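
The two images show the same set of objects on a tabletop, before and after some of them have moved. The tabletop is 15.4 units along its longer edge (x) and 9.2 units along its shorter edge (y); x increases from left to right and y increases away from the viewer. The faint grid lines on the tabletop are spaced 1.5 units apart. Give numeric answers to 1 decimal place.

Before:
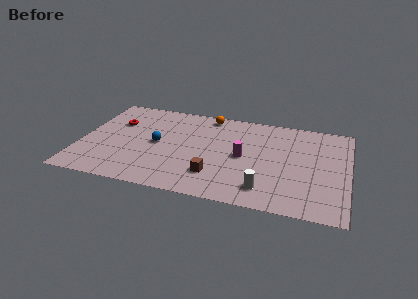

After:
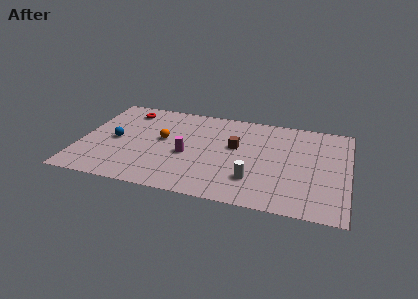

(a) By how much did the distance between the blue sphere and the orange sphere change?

-1.7

The distance was about 4.5 in the first image and 2.8 in the second, so they moved 1.7 units closer together.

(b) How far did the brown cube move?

3.3

The brown cube moved from about (7.9, 2.3) to (8.9, 5.4), a distance of √(1.0² + 3.1²) ≈ 3.3.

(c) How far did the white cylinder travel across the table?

1.0

From (10.8, 1.7) to (10.1, 2.4), the white cylinder covered √(0.7² + 0.7²) ≈ 1.0 units.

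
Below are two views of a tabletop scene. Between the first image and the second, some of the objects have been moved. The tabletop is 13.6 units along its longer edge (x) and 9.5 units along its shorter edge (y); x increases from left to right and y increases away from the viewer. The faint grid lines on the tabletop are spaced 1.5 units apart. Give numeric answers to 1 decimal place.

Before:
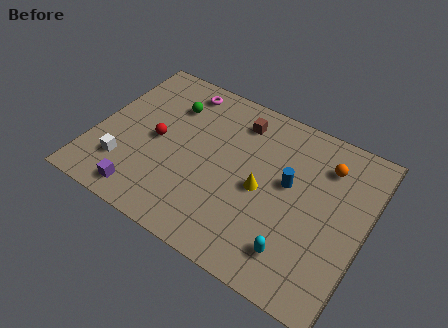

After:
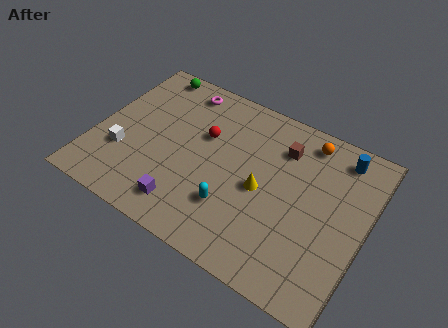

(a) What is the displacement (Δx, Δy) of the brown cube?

(2.3, -0.5)

The brown cube started near (6.8, 7.7) and ended near (9.1, 7.2).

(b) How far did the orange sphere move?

1.4

From (11.3, 7.3) to (10.2, 8.2), the orange sphere covered √(1.1² + 0.9²) ≈ 1.4 units.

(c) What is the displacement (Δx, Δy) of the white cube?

(-0.2, 0.7)

The white cube was at about (1.8, 2.4) and moved to about (1.6, 3.1).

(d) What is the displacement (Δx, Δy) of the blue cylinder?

(2.2, 2.7)

The blue cylinder was at about (9.7, 5.4) and moved to about (11.9, 8.1).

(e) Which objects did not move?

the magenta torus and the yellow cone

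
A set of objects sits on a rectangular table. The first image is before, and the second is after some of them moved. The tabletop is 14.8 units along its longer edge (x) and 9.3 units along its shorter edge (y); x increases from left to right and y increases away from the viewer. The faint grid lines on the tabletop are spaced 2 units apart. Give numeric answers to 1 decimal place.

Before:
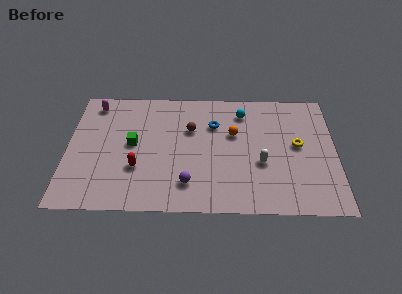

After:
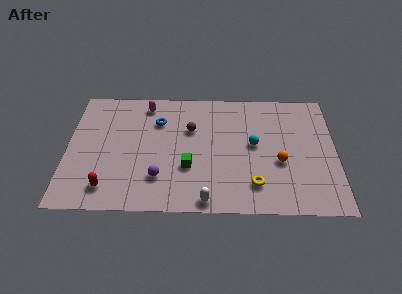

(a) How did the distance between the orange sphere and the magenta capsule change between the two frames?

+0.5

The distance was about 8.1 in the first image and 8.6 in the second, so they moved 0.5 units further apart.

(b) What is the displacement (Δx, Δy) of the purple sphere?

(-1.6, 0.4)

The purple sphere started near (6.7, 2.0) and ended near (5.1, 2.4).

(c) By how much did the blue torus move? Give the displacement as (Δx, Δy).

(-3.1, 0.2)

From the two frames, the blue torus sits at roughly (8.1, 6.5) before and (5.0, 6.7) after.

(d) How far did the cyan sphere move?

2.6

From (9.7, 7.5) to (10.3, 5.0), the cyan sphere covered √(0.6² + 2.5²) ≈ 2.6 units.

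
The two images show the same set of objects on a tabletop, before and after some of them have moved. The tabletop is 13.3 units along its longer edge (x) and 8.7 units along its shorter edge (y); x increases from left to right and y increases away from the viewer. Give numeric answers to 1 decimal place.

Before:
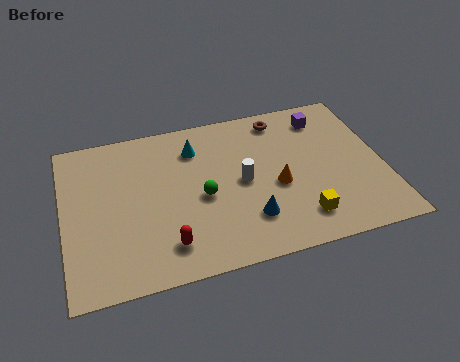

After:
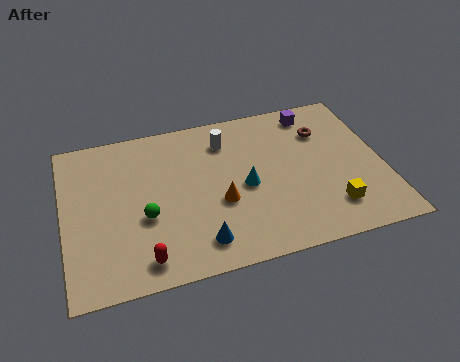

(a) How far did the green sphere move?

2.5

The green sphere was near (5.7, 3.9) before and (3.3, 3.4) after, so it travelled √(2.4² + 0.5²) ≈ 2.5 units.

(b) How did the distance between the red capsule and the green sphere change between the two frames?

-0.5

They were about 2.7 units apart before and 2.2 after — 0.5 units closer together.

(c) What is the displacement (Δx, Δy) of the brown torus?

(1.7, -1.2)

From the two frames, the brown torus sits at roughly (9.3, 7.5) before and (11.0, 6.3) after.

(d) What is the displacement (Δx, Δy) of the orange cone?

(-2.4, -0.3)

The orange cone started near (8.8, 3.7) and ended near (6.4, 3.4).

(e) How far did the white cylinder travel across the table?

2.5

The white cylinder was near (7.4, 4.3) before and (6.9, 6.8) after, so it travelled √(0.5² + 2.5²) ≈ 2.5 units.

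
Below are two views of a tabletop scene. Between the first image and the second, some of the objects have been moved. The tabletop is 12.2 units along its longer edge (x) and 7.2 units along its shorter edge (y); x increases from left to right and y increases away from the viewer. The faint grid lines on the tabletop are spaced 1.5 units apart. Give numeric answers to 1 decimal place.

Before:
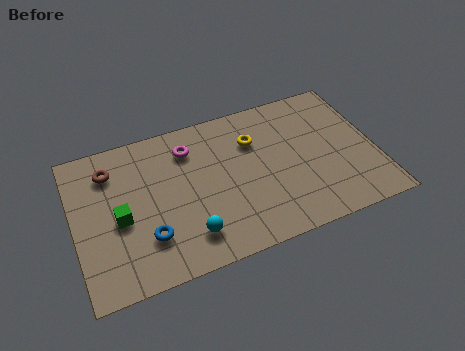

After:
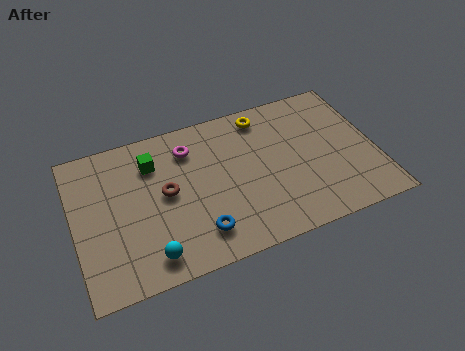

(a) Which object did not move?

the magenta torus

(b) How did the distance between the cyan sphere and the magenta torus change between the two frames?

+0.8

They were about 4.1 units apart before and 4.9 after — 0.8 units further apart.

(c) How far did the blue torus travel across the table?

2.1

The blue torus was near (2.8, 2.0) before and (4.8, 1.5) after, so it travelled √(2.0² + 0.5²) ≈ 2.1 units.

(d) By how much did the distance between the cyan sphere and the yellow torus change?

+2.5

They were about 4.7 units apart before and 7.2 after — 2.5 units further apart.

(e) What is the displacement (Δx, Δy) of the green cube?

(1.5, 2.2)

The green cube started near (1.8, 3.2) and ended near (3.3, 5.4).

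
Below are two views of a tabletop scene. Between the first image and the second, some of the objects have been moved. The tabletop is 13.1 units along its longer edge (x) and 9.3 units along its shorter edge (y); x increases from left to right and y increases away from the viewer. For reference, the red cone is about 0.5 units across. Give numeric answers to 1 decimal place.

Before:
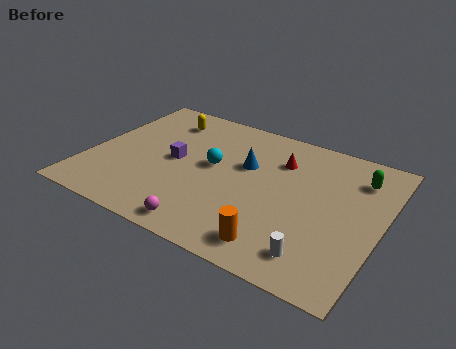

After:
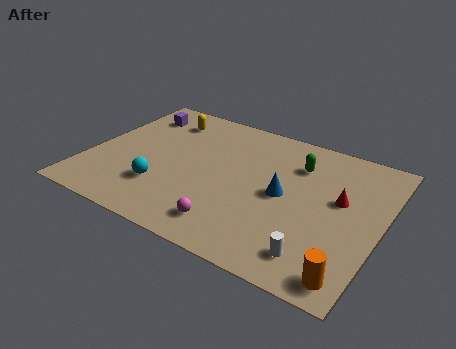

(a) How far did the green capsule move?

2.7

The green capsule moved from about (11.8, 7.2) to (9.1, 6.9), a distance of √(2.7² + 0.3²) ≈ 2.7.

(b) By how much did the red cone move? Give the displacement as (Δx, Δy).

(2.9, -1.4)

The red cone was at about (8.3, 6.8) and moved to about (11.2, 5.4).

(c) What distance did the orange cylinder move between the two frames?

3.2

The orange cylinder moved from about (9.0, 1.4) to (12.2, 1.1), a distance of √(3.2² + 0.3²) ≈ 3.2.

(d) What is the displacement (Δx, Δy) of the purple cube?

(-2.3, 2.7)

From the two frames, the purple cube sits at roughly (3.8, 4.7) before and (1.5, 7.4) after.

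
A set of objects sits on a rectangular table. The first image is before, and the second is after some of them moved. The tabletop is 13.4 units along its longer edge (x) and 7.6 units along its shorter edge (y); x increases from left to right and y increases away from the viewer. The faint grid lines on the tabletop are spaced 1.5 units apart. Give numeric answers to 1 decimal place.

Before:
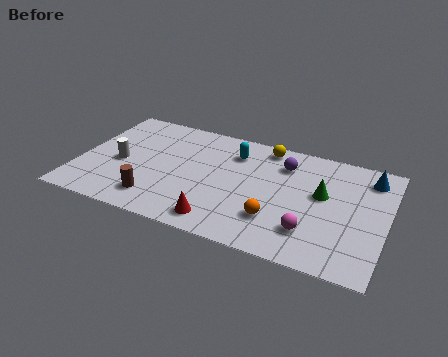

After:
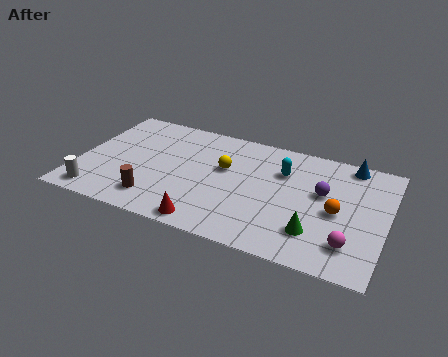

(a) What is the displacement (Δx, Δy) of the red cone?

(-0.5, -0.3)

The red cone started near (6.5, 1.1) and ended near (6.0, 0.8).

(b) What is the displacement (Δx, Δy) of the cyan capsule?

(2.2, -0.5)

The cyan capsule was at about (6.6, 5.8) and moved to about (8.8, 5.3).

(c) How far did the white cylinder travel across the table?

2.5

The white cylinder moved from about (1.8, 3.4) to (1.1, 1.0), a distance of √(0.7² + 2.4²) ≈ 2.5.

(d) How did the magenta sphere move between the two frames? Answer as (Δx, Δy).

(1.7, -0.2)

The magenta sphere started near (10.3, 1.9) and ended near (12.0, 1.7).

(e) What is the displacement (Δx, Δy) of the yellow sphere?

(-1.6, -2.1)

From the two frames, the yellow sphere sits at roughly (7.9, 6.7) before and (6.3, 4.6) after.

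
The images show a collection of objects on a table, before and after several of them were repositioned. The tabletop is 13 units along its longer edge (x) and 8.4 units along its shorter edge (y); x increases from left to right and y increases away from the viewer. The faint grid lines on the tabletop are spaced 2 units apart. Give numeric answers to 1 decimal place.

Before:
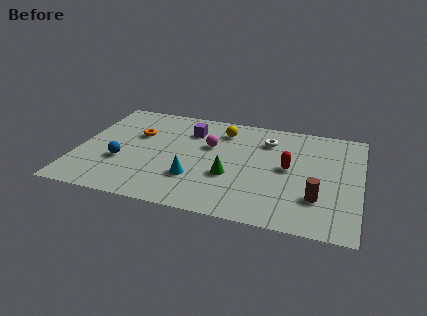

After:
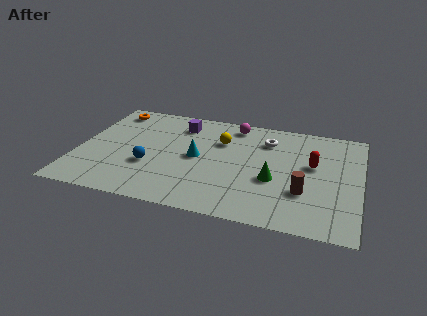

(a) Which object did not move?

the white torus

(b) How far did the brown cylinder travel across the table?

0.7

The brown cylinder moved from about (11.1, 2.4) to (10.5, 2.7), a distance of √(0.6² + 0.3²) ≈ 0.7.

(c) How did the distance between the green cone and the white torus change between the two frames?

-0.5

Before: roughly 3.6 units apart; after: 3.1. That's 0.5 units closer together.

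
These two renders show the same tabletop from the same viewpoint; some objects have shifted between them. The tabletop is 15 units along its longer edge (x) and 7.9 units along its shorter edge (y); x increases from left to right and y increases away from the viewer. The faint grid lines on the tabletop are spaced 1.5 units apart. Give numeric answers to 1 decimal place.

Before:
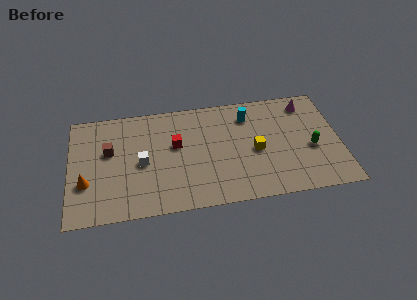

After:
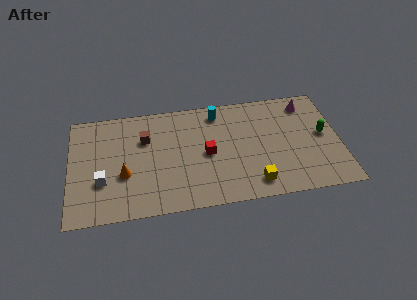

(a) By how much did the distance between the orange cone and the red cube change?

-0.7

They were about 5.4 units apart before and 4.7 after — 0.7 units closer together.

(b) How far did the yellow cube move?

2.3

The yellow cube moved from about (10.3, 3.6) to (10.1, 1.3), a distance of √(0.2² + 2.3²) ≈ 2.3.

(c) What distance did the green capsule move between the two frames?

1.1

From (13.4, 3.3) to (14.1, 4.2), the green capsule covered √(0.7² + 0.9²) ≈ 1.1 units.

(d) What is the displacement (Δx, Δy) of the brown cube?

(2.0, 0.6)

The brown cube started near (2.2, 4.8) and ended near (4.2, 5.4).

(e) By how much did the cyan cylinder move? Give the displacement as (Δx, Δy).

(-1.7, 0.5)

The cyan cylinder started near (10.0, 6.2) and ended near (8.3, 6.7).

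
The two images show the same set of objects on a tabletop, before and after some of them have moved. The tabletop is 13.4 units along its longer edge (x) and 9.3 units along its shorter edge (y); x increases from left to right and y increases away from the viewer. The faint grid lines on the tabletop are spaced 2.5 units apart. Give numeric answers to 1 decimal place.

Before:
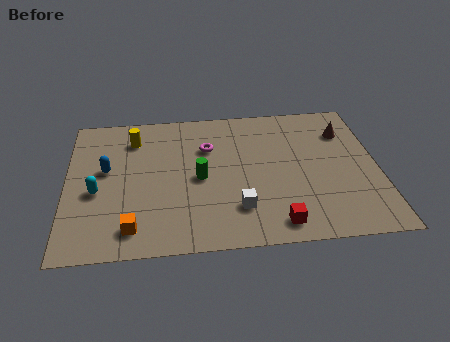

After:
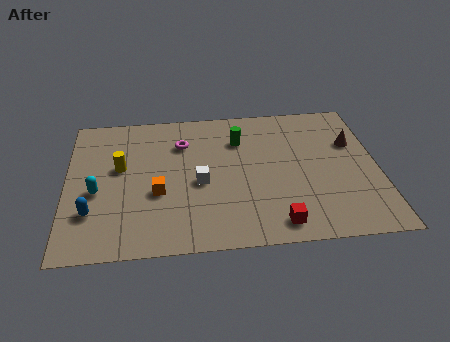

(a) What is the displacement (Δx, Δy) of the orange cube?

(1.1, 2.1)

The orange cube was at about (2.8, 1.5) and moved to about (3.9, 3.6).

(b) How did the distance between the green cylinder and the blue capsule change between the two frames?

+3.6

Before: roughly 4.1 units apart; after: 7.7. That's 3.6 units further apart.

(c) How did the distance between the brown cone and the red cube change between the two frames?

-0.5

The distance was about 6.5 in the first image and 6.0 in the second, so they moved 0.5 units closer together.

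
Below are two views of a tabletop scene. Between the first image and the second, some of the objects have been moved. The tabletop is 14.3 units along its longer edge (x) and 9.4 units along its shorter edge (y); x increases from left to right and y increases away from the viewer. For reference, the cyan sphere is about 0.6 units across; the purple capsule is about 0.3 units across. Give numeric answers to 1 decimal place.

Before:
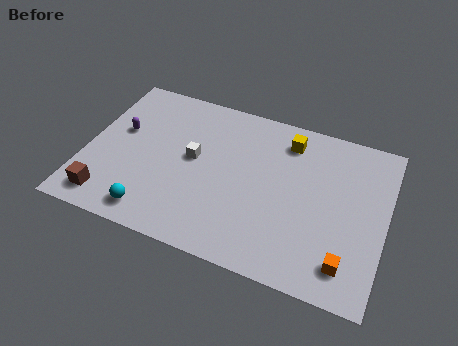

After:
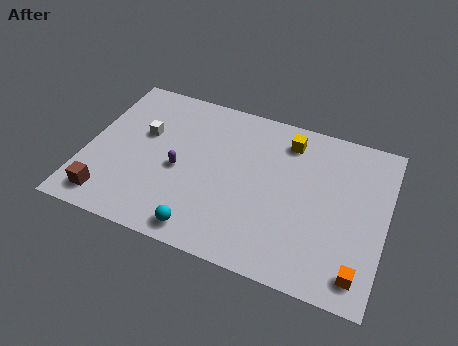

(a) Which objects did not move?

the yellow cube and the brown cube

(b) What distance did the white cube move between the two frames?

2.6

The white cube was near (5.1, 5.1) before and (2.6, 5.8) after, so it travelled √(2.5² + 0.7²) ≈ 2.6 units.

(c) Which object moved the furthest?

the purple capsule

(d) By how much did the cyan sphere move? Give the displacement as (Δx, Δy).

(2.4, -0.2)

From the two frames, the cyan sphere sits at roughly (3.6, 1.3) before and (6.0, 1.1) after.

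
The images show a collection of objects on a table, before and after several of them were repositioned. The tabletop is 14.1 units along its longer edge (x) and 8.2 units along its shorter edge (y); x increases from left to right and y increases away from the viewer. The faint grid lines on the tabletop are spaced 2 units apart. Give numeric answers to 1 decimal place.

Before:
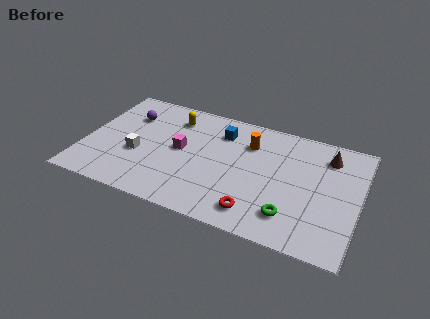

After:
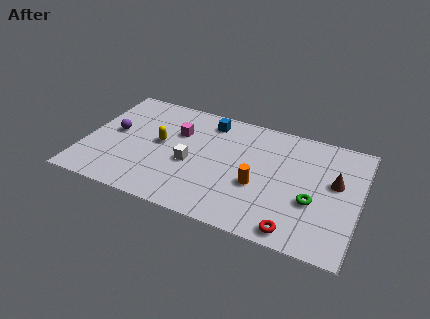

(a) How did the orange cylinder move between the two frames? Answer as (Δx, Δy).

(0.7, -2.8)

From the two frames, the orange cylinder sits at roughly (8.3, 6.0) before and (9.0, 3.2) after.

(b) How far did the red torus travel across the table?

2.1

The red torus was near (9.1, 1.4) before and (11.1, 0.9) after, so it travelled √(2.0² + 0.5²) ≈ 2.1 units.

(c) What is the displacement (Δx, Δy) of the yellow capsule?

(-0.5, -2.1)

The yellow capsule started near (4.3, 6.5) and ended near (3.8, 4.4).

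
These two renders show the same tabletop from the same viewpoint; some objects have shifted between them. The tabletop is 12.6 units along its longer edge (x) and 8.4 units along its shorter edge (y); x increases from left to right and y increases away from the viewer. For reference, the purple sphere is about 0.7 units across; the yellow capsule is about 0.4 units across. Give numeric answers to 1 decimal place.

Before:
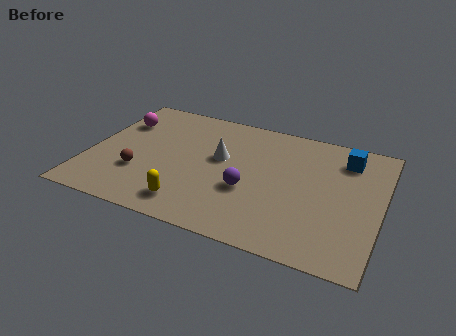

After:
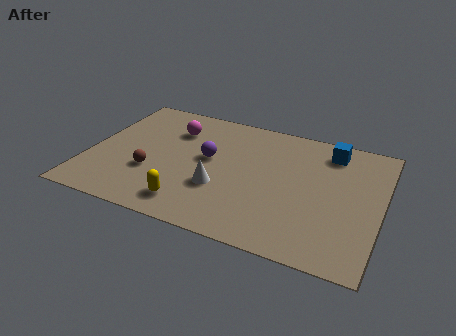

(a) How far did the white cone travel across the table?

2.0

The white cone moved from about (5.6, 4.9) to (5.8, 2.9), a distance of √(0.2² + 2.0²) ≈ 2.0.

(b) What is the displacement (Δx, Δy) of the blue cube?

(-0.7, 0.3)

From the two frames, the blue cube sits at roughly (10.9, 6.7) before and (10.2, 7.0) after.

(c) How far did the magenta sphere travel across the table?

2.4

The magenta sphere moved from about (1.0, 6.0) to (3.4, 6.2), a distance of √(2.4² + 0.2²) ≈ 2.4.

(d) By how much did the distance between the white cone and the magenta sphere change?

-0.6

The distance was about 4.7 in the first image and 4.1 in the second, so they moved 0.6 units closer together.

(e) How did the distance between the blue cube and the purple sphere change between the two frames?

+0.4

Before: roughly 5.2 units apart; after: 5.6. That's 0.4 units further apart.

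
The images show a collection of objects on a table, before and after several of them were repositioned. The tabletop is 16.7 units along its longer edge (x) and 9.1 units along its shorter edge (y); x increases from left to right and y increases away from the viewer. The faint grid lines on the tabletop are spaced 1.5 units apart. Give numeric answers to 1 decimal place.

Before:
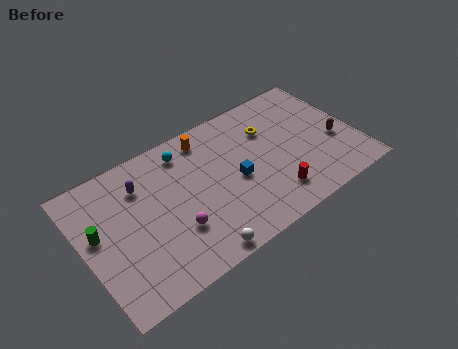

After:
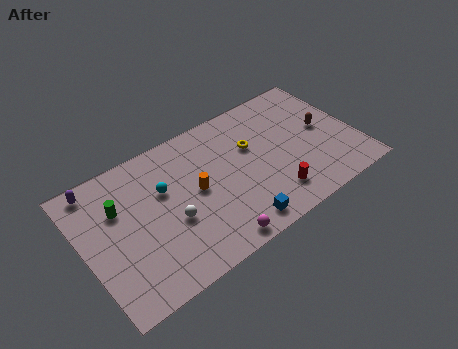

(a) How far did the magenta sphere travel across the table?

2.8

The magenta sphere moved from about (5.2, 2.9) to (7.2, 0.9), a distance of √(2.0² + 2.0²) ≈ 2.8.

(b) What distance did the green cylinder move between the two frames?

1.7

The green cylinder was near (0.9, 5.2) before and (2.3, 6.1) after, so it travelled √(1.4² + 0.9²) ≈ 1.7 units.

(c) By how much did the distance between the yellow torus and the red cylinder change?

-0.6

The distance was about 4.5 in the first image and 3.9 in the second, so they moved 0.6 units closer together.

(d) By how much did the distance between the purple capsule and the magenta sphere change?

+5.2

Before: roughly 4.1 units apart; after: 9.3. That's 5.2 units further apart.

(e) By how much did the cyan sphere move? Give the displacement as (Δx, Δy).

(-1.6, -1.8)

The cyan sphere was at about (6.6, 7.6) and moved to about (5.0, 5.8).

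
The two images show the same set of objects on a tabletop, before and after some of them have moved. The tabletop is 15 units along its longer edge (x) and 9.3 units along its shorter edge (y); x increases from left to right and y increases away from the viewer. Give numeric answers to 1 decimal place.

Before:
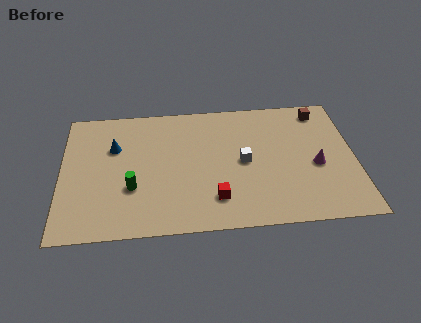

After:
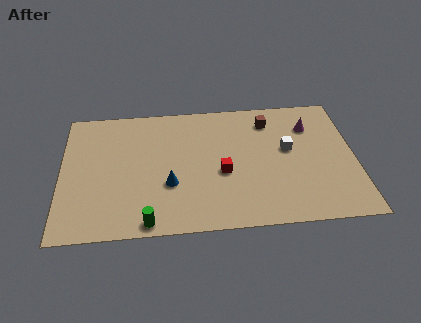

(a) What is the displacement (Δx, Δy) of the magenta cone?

(-0.2, 2.9)

The magenta cone was at about (13.0, 4.0) and moved to about (12.8, 6.9).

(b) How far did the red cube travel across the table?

1.8

From (7.8, 2.1) to (8.2, 3.9), the red cube covered √(0.4² + 1.8²) ≈ 1.8 units.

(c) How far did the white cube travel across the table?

2.4

The white cube was near (9.3, 4.6) before and (11.6, 5.3) after, so it travelled √(2.3² + 0.7²) ≈ 2.4 units.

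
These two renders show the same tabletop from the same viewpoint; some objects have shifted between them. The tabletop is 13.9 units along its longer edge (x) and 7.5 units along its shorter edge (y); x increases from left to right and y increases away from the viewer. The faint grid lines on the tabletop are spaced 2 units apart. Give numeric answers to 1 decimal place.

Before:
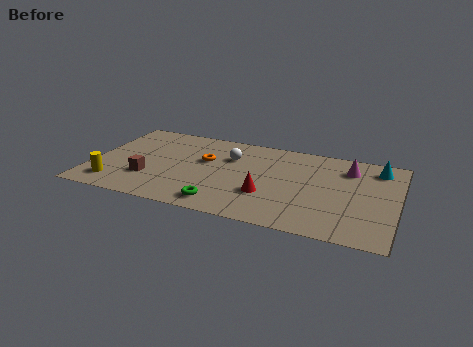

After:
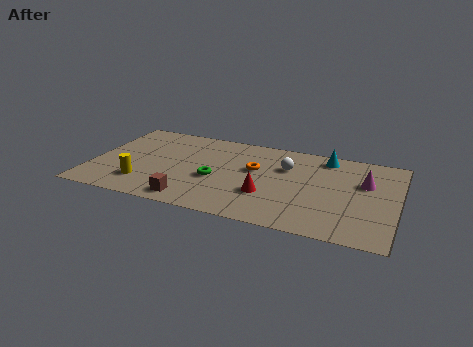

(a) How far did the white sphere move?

2.6

The white sphere moved from about (6.2, 5.2) to (8.8, 5.1), a distance of √(2.6² + 0.1²) ≈ 2.6.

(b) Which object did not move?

the red cone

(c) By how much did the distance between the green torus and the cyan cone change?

-2.5

The distance was about 8.4 in the first image and 5.9 in the second, so they moved 2.5 units closer together.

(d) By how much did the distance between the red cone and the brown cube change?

-1.8

Before: roughly 5.4 units apart; after: 3.6. That's 1.8 units closer together.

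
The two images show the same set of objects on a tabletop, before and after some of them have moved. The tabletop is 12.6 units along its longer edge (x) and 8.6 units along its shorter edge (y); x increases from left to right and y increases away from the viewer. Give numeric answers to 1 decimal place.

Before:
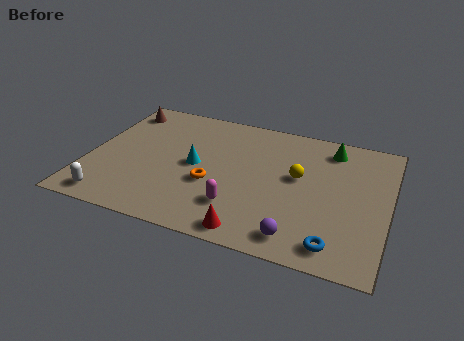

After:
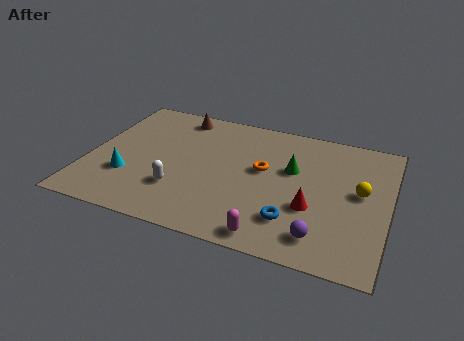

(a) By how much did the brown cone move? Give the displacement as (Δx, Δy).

(2.5, 0.3)

From the two frames, the brown cone sits at roughly (0.9, 7.2) before and (3.4, 7.5) after.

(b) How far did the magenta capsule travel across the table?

2.0

The magenta capsule was near (6.5, 2.2) before and (8.0, 0.9) after, so it travelled √(1.5² + 1.3²) ≈ 2.0 units.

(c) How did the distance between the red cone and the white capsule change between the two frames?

-0.4

The distance was about 5.9 in the first image and 5.5 in the second, so they moved 0.4 units closer together.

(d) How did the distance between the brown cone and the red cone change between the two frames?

-1.4

They were about 8.9 units apart before and 7.5 after — 1.4 units closer together.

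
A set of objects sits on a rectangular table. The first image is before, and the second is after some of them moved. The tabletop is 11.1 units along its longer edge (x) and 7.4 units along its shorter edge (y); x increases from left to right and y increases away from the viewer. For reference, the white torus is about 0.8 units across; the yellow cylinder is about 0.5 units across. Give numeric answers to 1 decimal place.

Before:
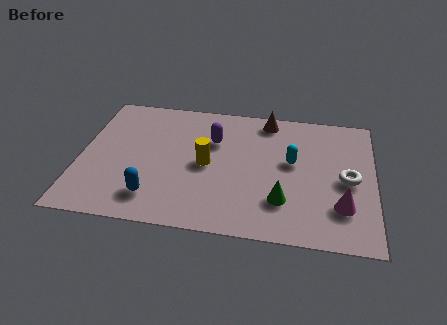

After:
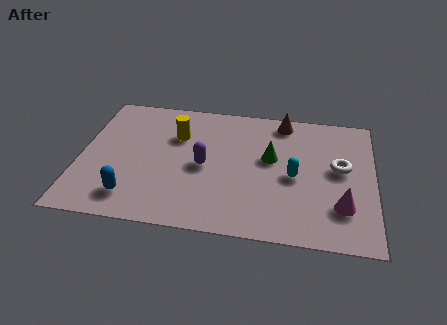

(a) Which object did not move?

the magenta cone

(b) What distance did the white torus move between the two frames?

0.7

The white torus was near (10.1, 3.5) before and (9.8, 4.1) after, so it travelled √(0.3² + 0.6²) ≈ 0.7 units.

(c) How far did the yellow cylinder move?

1.9

The yellow cylinder was near (4.8, 3.6) before and (3.6, 5.1) after, so it travelled √(1.2² + 1.5²) ≈ 1.9 units.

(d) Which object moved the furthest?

the green cone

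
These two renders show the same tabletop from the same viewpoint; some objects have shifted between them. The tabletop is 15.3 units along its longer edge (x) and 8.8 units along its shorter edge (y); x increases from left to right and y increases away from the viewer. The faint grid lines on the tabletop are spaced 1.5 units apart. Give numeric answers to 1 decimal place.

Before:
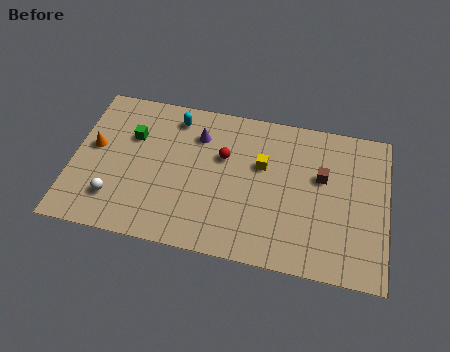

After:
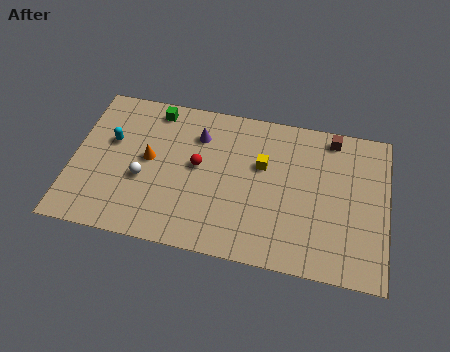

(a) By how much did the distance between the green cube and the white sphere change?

+0.4

Before: roughly 3.8 units apart; after: 4.2. That's 0.4 units further apart.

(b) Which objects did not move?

the yellow cube and the purple cone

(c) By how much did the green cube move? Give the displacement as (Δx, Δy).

(1.0, 1.8)

The green cube started near (2.8, 5.9) and ended near (3.8, 7.7).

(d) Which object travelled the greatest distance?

the cyan capsule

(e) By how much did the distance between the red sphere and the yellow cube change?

+1.3

The distance was about 1.9 in the first image and 3.2 in the second, so they moved 1.3 units further apart.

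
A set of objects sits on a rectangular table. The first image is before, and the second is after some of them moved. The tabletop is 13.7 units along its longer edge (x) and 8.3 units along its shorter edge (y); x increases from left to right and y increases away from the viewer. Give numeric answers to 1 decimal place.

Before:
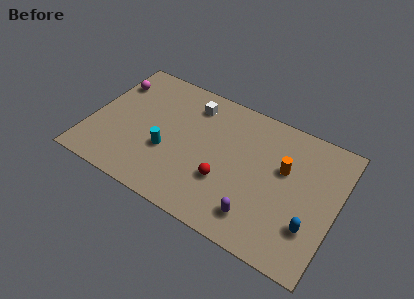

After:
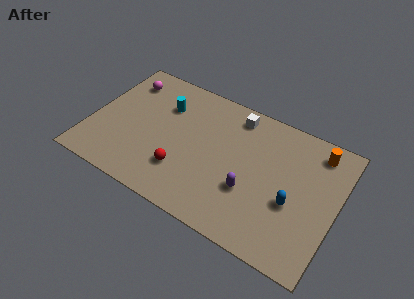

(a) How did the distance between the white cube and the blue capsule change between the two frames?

-3.1

The distance was about 8.4 in the first image and 5.3 in the second, so they moved 3.1 units closer together.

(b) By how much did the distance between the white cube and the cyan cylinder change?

+0.4

Before: roughly 3.7 units apart; after: 4.1. That's 0.4 units further apart.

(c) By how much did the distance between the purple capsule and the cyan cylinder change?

+0.6

The distance was about 5.5 in the first image and 6.1 in the second, so they moved 0.6 units further apart.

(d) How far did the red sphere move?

2.4

The red sphere moved from about (7.7, 2.8) to (5.4, 2.3), a distance of √(2.3² + 0.5²) ≈ 2.4.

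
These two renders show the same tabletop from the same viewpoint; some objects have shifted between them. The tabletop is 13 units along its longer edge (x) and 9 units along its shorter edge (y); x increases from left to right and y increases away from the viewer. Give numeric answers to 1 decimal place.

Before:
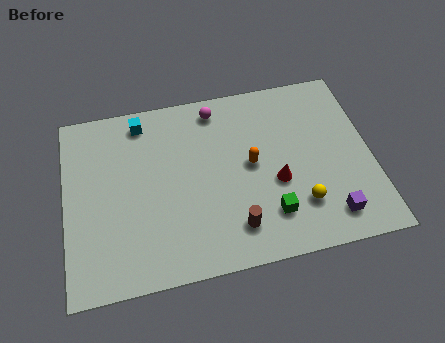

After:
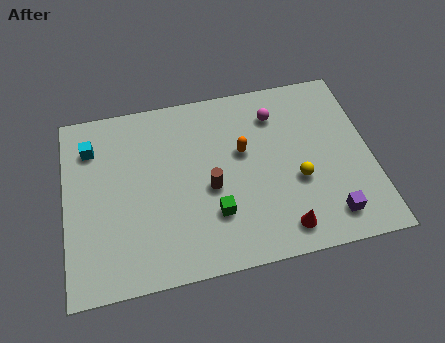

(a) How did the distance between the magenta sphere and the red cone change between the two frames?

+0.9

They were about 4.8 units apart before and 5.7 after — 0.9 units further apart.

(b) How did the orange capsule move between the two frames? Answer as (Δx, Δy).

(-0.3, 0.7)

From the two frames, the orange capsule sits at roughly (7.9, 4.7) before and (7.6, 5.4) after.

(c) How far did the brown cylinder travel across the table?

2.3

The brown cylinder moved from about (7.0, 1.8) to (6.1, 3.9), a distance of √(0.9² + 2.1²) ≈ 2.3.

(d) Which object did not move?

the purple cube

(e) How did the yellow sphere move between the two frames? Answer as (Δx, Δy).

(0.0, 1.2)

The yellow sphere started near (9.8, 2.3) and ended near (9.8, 3.5).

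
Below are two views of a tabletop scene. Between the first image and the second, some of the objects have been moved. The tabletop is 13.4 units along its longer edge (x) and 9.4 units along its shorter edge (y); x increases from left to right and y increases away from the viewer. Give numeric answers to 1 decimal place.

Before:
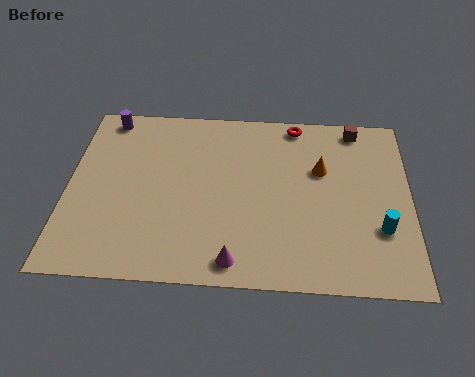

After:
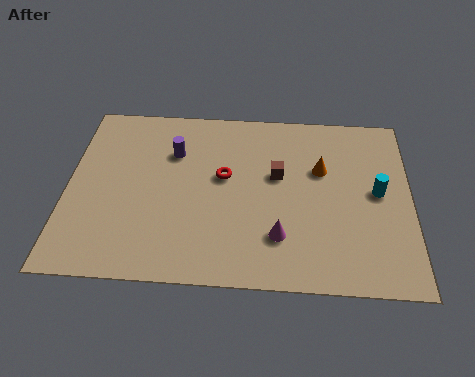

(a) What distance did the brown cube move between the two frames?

4.2

From (11.3, 8.4) to (8.2, 5.6), the brown cube covered √(3.1² + 2.8²) ≈ 4.2 units.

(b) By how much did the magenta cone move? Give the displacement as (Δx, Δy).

(1.7, 1.3)

From the two frames, the magenta cone sits at roughly (6.6, 1.1) before and (8.3, 2.4) after.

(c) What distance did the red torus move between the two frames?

4.2

The red torus moved from about (8.9, 8.5) to (6.1, 5.4), a distance of √(2.8² + 3.1²) ≈ 4.2.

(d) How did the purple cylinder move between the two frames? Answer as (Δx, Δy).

(2.7, -1.8)

From the two frames, the purple cylinder sits at roughly (1.4, 8.4) before and (4.1, 6.6) after.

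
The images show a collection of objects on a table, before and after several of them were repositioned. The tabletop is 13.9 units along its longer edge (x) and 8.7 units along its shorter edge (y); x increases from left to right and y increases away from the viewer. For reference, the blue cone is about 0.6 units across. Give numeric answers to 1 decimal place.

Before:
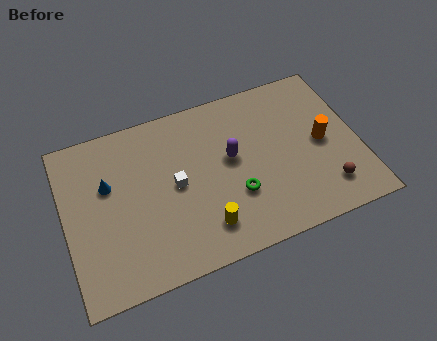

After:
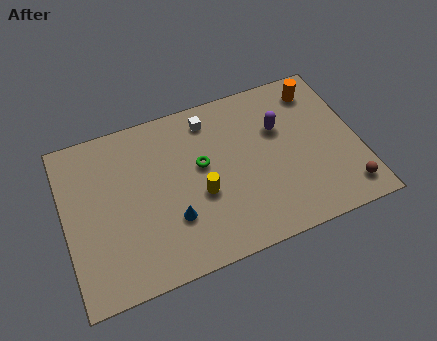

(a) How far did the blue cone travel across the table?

4.0

The blue cone was near (2.1, 5.5) before and (4.9, 2.7) after, so it travelled √(2.8² + 2.8²) ≈ 4.0 units.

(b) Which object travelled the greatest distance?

the blue cone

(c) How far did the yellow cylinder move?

1.7

The yellow cylinder moved from about (6.3, 1.8) to (6.3, 3.5), a distance of √(0.0² + 1.7²) ≈ 1.7.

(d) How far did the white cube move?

3.5

The white cube moved from about (5.2, 4.4) to (7.1, 7.3), a distance of √(1.9² + 2.9²) ≈ 3.5.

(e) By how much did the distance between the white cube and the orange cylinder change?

-1.8

They were about 7.0 units apart before and 5.2 after — 1.8 units closer together.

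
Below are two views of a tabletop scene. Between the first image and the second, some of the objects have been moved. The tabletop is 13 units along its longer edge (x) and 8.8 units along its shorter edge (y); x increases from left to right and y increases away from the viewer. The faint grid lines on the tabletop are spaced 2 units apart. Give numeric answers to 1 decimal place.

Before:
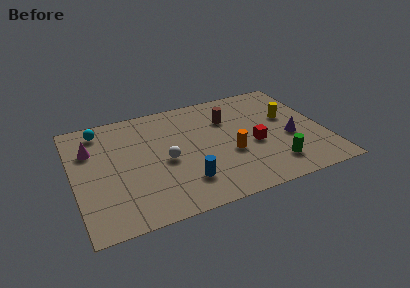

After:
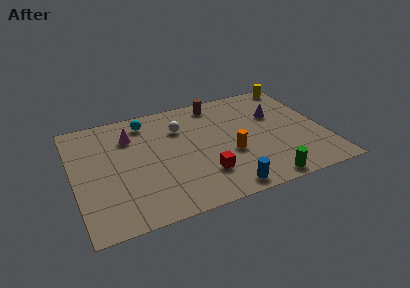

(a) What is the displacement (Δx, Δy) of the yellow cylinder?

(0.9, 2.7)

The yellow cylinder started near (11.3, 5.3) and ended near (12.2, 8.0).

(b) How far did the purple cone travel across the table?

2.2

From (11.2, 3.6) to (10.7, 5.7), the purple cone covered √(0.5² + 2.1²) ≈ 2.2 units.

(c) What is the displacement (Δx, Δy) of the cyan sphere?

(2.4, -0.1)

The cyan sphere was at about (1.6, 7.5) and moved to about (4.0, 7.4).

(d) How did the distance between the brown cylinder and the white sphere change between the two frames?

-1.6

Before: roughly 4.1 units apart; after: 2.5. That's 1.6 units closer together.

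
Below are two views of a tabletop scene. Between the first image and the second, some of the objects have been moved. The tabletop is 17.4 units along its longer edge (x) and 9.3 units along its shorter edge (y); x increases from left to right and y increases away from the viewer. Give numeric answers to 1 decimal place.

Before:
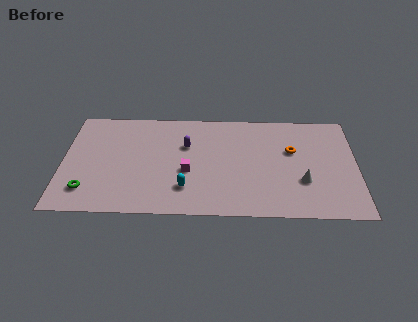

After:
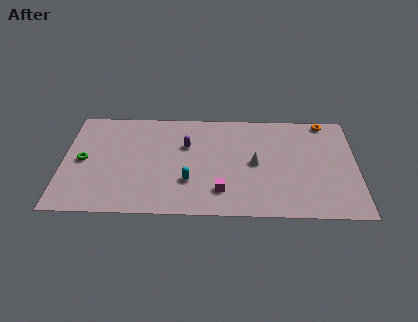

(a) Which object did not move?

the purple capsule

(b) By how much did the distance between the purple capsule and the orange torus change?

+2.3

The distance was about 6.3 in the first image and 8.6 in the second, so they moved 2.3 units further apart.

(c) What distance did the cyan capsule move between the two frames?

0.6

The cyan capsule was near (7.3, 2.3) before and (7.5, 2.9) after, so it travelled √(0.2² + 0.6²) ≈ 0.6 units.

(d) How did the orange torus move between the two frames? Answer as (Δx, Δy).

(2.0, 2.7)

From the two frames, the orange torus sits at roughly (13.6, 5.8) before and (15.6, 8.5) after.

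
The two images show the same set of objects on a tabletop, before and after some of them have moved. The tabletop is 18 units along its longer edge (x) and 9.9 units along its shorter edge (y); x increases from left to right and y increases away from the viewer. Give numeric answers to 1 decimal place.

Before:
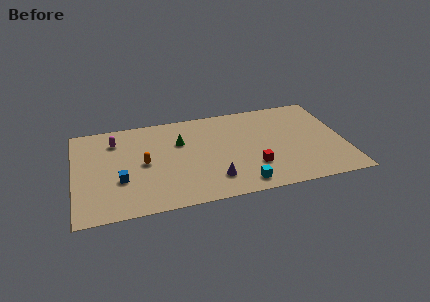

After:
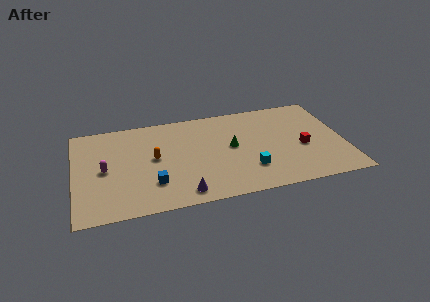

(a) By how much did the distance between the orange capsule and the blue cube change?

+0.5

The distance was about 2.1 in the first image and 2.6 in the second, so they moved 0.5 units further apart.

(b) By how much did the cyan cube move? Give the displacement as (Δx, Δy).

(0.6, 1.4)

The cyan cube was at about (10.9, 1.3) and moved to about (11.5, 2.7).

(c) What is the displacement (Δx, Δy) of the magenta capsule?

(-0.8, -2.9)

The magenta capsule started near (2.8, 7.7) and ended near (2.0, 4.8).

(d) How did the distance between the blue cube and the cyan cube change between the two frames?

-1.8

The distance was about 8.2 in the first image and 6.4 in the second, so they moved 1.8 units closer together.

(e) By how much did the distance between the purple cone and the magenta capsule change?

-2.3

Before: roughly 8.4 units apart; after: 6.1. That's 2.3 units closer together.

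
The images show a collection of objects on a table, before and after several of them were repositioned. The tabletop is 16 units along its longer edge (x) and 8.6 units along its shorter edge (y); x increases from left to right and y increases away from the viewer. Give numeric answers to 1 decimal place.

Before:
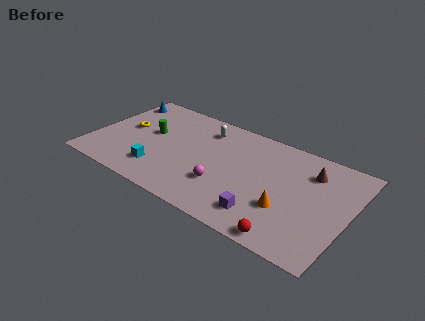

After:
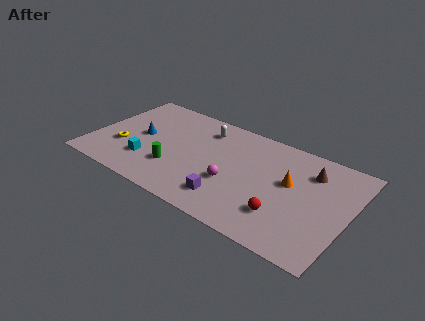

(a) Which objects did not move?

the brown cone and the white capsule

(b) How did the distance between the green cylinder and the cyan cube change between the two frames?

-1.4

Before: roughly 3.1 units apart; after: 1.7. That's 1.4 units closer together.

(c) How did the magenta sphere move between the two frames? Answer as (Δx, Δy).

(0.5, 0.5)

The magenta sphere started near (8.5, 2.7) and ended near (9.0, 3.2).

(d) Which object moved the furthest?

the blue cone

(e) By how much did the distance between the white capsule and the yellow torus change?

+0.9

They were about 5.2 units apart before and 6.1 after — 0.9 units further apart.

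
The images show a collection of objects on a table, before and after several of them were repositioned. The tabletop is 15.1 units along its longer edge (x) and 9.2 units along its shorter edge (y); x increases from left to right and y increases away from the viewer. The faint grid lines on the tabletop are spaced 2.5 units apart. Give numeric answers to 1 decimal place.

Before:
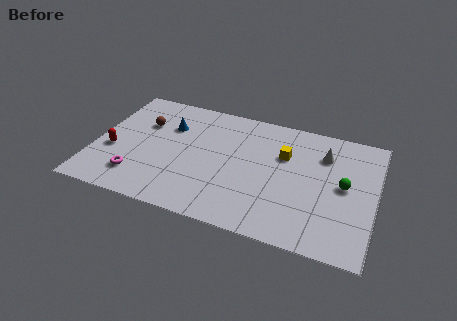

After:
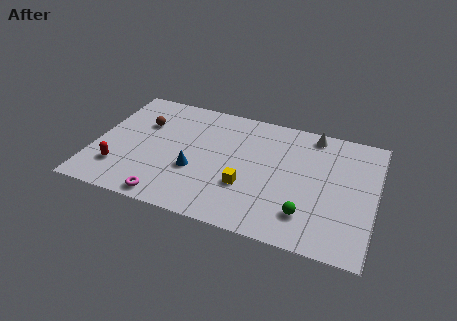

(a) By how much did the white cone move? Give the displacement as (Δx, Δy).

(-0.7, 1.4)

The white cone started near (12.2, 6.8) and ended near (11.5, 8.2).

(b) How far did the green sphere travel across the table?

3.2

From (13.4, 4.8) to (11.6, 2.1), the green sphere covered √(1.8² + 2.7²) ≈ 3.2 units.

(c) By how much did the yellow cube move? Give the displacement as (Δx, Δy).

(-1.8, -3.0)

From the two frames, the yellow cube sits at roughly (10.1, 6.1) before and (8.3, 3.1) after.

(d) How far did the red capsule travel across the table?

1.4

The red capsule moved from about (1.0, 3.6) to (1.5, 2.3), a distance of √(0.5² + 1.3²) ≈ 1.4.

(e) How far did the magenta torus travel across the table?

2.1

The magenta torus was near (2.5, 2.0) before and (4.3, 0.9) after, so it travelled √(1.8² + 1.1²) ≈ 2.1 units.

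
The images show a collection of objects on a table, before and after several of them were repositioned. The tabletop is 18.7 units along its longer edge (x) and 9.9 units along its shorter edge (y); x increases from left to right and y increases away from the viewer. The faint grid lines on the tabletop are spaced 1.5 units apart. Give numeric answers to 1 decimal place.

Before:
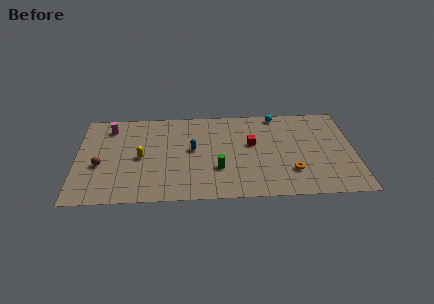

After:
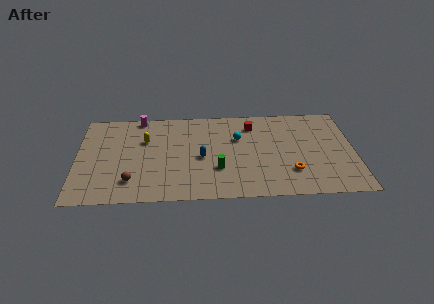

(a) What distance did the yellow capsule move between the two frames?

1.9

The yellow capsule was near (4.3, 4.7) before and (4.6, 6.6) after, so it travelled √(0.3² + 1.9²) ≈ 1.9 units.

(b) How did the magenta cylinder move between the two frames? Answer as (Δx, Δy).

(2.0, 1.0)

From the two frames, the magenta cylinder sits at roughly (2.2, 8.1) before and (4.2, 9.1) after.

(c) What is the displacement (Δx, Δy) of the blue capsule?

(0.6, -0.9)

The blue capsule was at about (7.8, 5.4) and moved to about (8.4, 4.5).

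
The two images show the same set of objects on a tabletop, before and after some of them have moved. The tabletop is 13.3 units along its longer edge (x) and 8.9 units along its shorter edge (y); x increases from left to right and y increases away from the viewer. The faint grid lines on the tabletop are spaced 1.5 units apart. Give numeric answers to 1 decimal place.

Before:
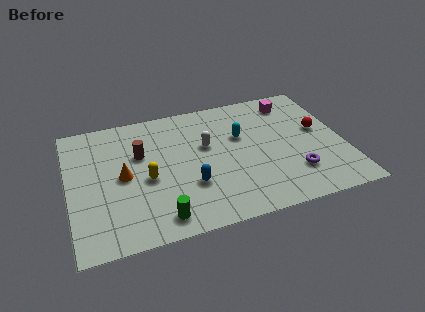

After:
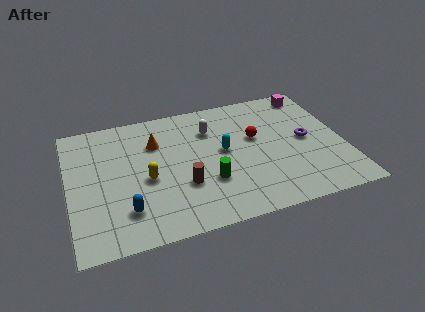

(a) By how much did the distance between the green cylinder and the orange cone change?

+0.6

They were about 3.5 units apart before and 4.1 after — 0.6 units further apart.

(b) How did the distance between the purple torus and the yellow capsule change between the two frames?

+0.6

Before: roughly 7.2 units apart; after: 7.8. That's 0.6 units further apart.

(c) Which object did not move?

the yellow capsule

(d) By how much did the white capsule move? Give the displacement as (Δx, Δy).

(0.3, 1.1)

From the two frames, the white capsule sits at roughly (6.7, 5.4) before and (7.0, 6.5) after.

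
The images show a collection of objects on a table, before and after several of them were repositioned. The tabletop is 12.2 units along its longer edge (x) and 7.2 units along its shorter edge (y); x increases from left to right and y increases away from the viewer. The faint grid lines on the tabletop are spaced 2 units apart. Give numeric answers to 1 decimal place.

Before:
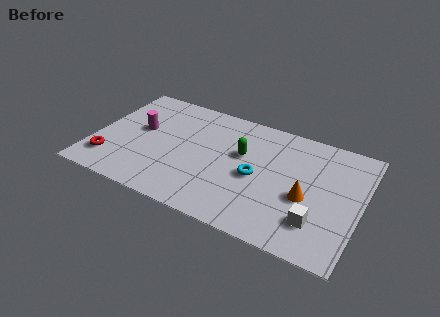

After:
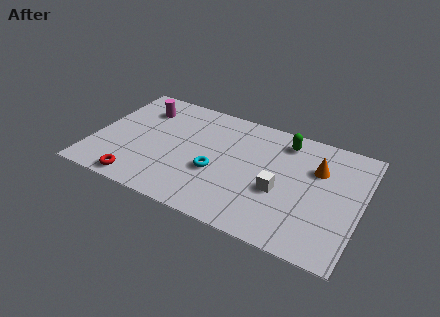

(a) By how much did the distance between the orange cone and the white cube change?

+1.2

They were about 1.3 units apart before and 2.5 after — 1.2 units further apart.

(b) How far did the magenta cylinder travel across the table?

1.4

The magenta cylinder moved from about (2.0, 4.1) to (1.9, 5.5), a distance of √(0.1² + 1.4²) ≈ 1.4.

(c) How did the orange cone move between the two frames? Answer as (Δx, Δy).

(0.3, 1.9)

From the two frames, the orange cone sits at roughly (9.8, 3.0) before and (10.1, 4.9) after.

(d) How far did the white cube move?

2.1

From (10.4, 1.8) to (8.6, 2.9), the white cube covered √(1.8² + 1.1²) ≈ 2.1 units.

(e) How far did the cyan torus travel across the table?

1.9

From (7.5, 3.3) to (5.7, 2.8), the cyan torus covered √(1.8² + 0.5²) ≈ 1.9 units.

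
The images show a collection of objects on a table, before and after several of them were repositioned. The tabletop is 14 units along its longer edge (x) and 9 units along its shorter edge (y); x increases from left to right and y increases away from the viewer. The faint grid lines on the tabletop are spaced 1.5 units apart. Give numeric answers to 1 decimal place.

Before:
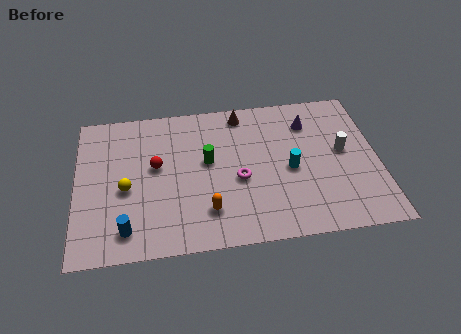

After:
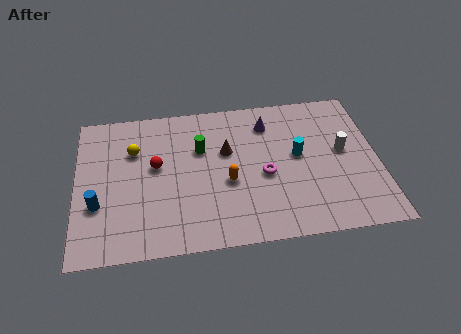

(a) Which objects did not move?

the red sphere and the white cylinder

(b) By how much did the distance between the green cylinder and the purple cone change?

-1.7

The distance was about 5.1 in the first image and 3.4 in the second, so they moved 1.7 units closer together.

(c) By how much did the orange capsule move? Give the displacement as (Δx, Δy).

(1.0, 1.6)

The orange capsule was at about (6.0, 2.1) and moved to about (7.0, 3.7).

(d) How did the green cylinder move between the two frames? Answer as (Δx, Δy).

(-0.3, 0.8)

The green cylinder was at about (6.1, 5.1) and moved to about (5.8, 5.9).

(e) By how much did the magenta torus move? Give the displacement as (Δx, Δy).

(1.2, 0.1)

The magenta torus started near (7.5, 3.8) and ended near (8.7, 3.9).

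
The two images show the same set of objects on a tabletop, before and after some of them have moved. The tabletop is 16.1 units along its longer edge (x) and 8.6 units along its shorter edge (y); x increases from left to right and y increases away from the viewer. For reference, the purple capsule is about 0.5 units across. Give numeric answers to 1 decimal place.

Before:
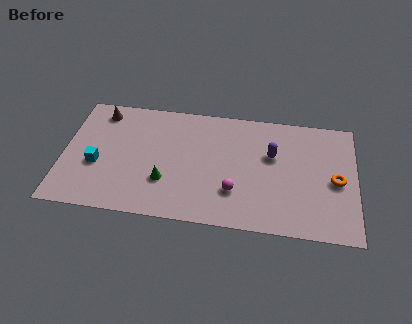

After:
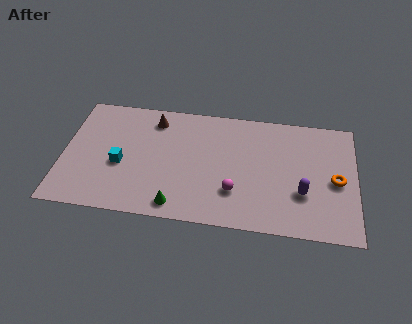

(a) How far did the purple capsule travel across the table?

3.0

From (11.5, 5.4) to (13.2, 2.9), the purple capsule covered √(1.7² + 2.5²) ≈ 3.0 units.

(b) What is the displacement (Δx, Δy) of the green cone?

(0.7, -1.6)

The green cone was at about (5.7, 2.7) and moved to about (6.4, 1.1).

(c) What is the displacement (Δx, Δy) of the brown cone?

(3.0, -0.2)

From the two frames, the brown cone sits at roughly (1.9, 7.3) before and (4.9, 7.1) after.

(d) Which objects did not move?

the magenta sphere and the orange torus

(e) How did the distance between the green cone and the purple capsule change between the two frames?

+0.6

Before: roughly 6.4 units apart; after: 7.0. That's 0.6 units further apart.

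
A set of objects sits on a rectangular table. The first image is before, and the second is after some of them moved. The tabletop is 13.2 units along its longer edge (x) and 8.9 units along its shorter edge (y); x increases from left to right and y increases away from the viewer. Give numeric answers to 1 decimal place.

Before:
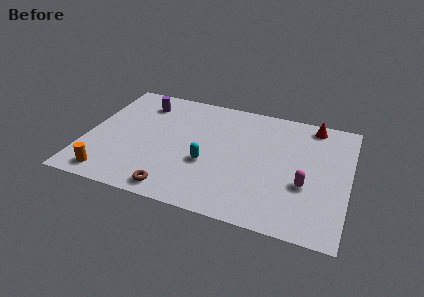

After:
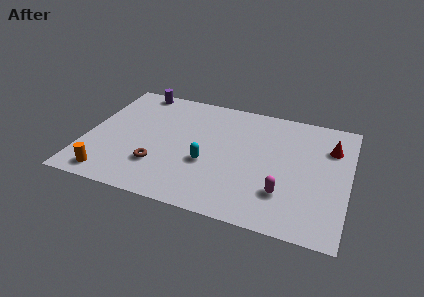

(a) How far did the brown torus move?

1.8

From (4.8, 1.0) to (3.8, 2.5), the brown torus covered √(1.0² + 1.5²) ≈ 1.8 units.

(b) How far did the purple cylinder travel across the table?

1.1

The purple cylinder moved from about (2.5, 7.1) to (2.1, 8.1), a distance of √(0.4² + 1.0²) ≈ 1.1.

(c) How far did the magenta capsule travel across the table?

1.3

From (11.1, 3.3) to (10.1, 2.4), the magenta capsule covered √(1.0² + 0.9²) ≈ 1.3 units.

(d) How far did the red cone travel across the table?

1.8

The red cone was near (11.2, 7.9) before and (12.2, 6.4) after, so it travelled √(1.0² + 1.5²) ≈ 1.8 units.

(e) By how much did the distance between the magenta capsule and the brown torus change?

-0.4

They were about 6.7 units apart before and 6.3 after — 0.4 units closer together.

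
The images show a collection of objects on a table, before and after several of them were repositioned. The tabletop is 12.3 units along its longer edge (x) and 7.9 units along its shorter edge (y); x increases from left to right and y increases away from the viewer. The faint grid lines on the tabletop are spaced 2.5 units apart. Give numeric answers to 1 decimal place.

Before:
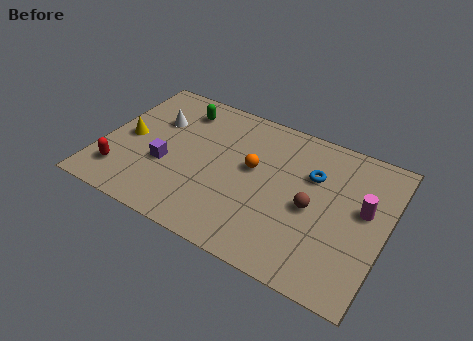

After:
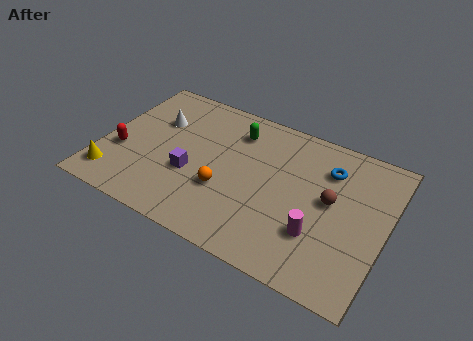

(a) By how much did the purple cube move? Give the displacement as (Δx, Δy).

(1.1, 0.0)

The purple cube started near (2.9, 3.0) and ended near (4.0, 3.0).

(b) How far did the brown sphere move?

1.0

The brown sphere moved from about (9.2, 3.6) to (9.9, 4.3), a distance of √(0.7² + 0.7²) ≈ 1.0.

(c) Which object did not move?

the white cone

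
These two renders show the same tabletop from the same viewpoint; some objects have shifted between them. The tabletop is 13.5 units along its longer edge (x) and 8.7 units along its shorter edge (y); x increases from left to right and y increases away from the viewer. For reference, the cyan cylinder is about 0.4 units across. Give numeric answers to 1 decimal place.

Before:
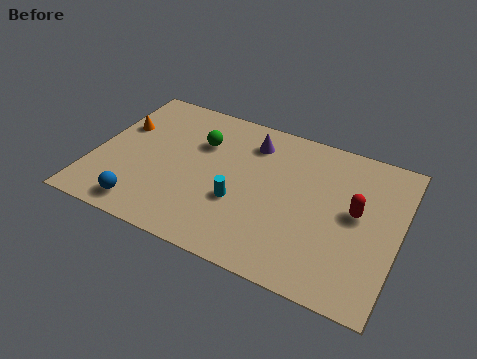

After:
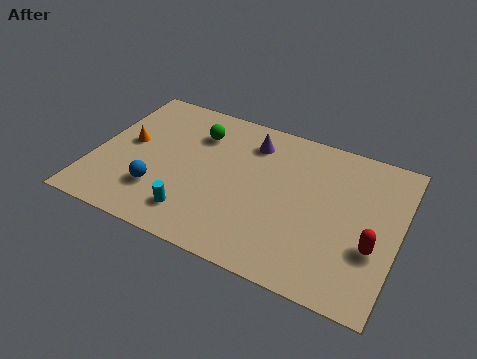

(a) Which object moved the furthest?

the cyan cylinder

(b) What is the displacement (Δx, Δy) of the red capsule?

(0.9, -1.6)

The red capsule started near (11.6, 4.7) and ended near (12.5, 3.1).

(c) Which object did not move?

the purple cone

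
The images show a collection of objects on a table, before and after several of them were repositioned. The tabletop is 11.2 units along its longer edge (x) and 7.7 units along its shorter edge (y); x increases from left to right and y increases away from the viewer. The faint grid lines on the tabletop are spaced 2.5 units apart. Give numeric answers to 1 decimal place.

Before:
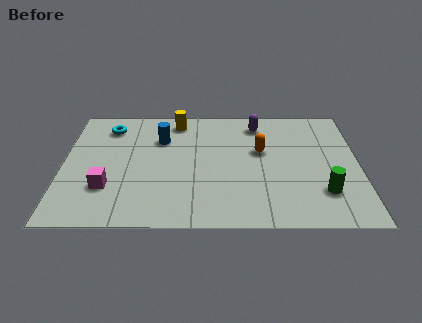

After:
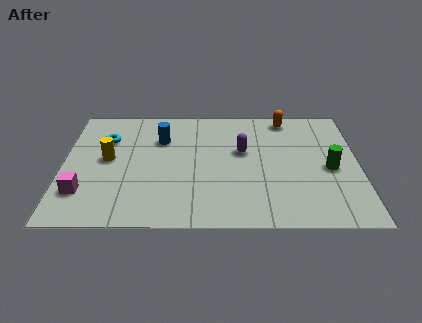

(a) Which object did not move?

the blue cylinder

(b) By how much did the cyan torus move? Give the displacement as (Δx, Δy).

(-0.1, -0.8)

The cyan torus started near (1.7, 6.2) and ended near (1.6, 5.4).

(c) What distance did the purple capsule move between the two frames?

1.9

From (7.4, 6.4) to (6.8, 4.6), the purple capsule covered √(0.6² + 1.8²) ≈ 1.9 units.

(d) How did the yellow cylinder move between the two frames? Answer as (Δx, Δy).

(-2.6, -2.5)

The yellow cylinder was at about (4.3, 6.6) and moved to about (1.7, 4.1).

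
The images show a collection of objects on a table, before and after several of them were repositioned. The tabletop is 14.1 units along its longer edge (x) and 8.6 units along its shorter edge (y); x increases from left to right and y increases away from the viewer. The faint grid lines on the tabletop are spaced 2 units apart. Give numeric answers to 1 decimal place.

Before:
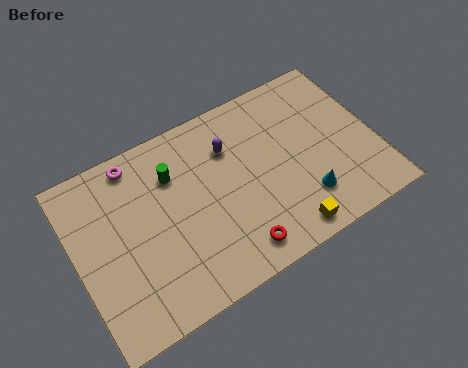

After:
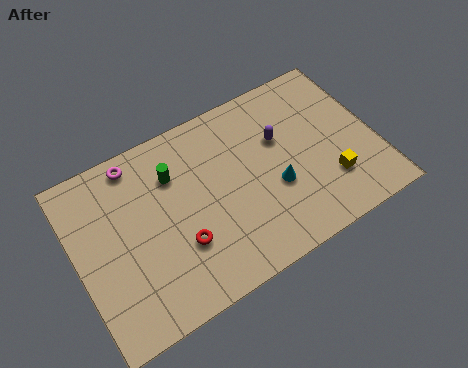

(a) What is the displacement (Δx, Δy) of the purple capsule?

(2.3, -0.7)

The purple capsule was at about (7.5, 6.2) and moved to about (9.8, 5.5).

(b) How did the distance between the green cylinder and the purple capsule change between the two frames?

+2.3

They were about 2.7 units apart before and 5.0 after — 2.3 units further apart.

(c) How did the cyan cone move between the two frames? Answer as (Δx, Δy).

(-1.2, 1.2)

From the two frames, the cyan cone sits at roughly (10.4, 2.1) before and (9.2, 3.3) after.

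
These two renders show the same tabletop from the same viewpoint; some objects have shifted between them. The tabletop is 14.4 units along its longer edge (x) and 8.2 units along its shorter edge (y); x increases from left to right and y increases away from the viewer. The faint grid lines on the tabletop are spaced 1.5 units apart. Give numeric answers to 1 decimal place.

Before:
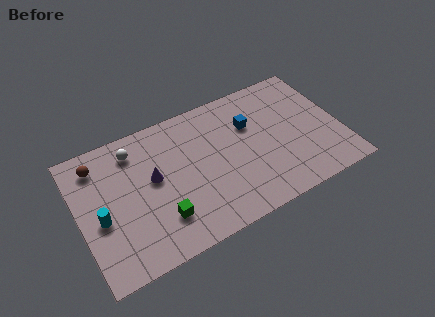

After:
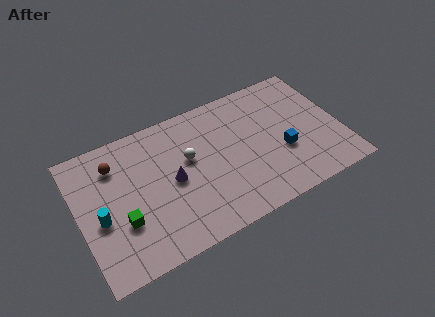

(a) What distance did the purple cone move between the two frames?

1.2

The purple cone was near (4.1, 4.6) before and (5.1, 4.0) after, so it travelled √(1.0² + 0.6²) ≈ 1.2 units.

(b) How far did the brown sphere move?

1.0

The brown sphere moved from about (1.3, 6.7) to (2.2, 6.3), a distance of √(0.9² + 0.4²) ≈ 1.0.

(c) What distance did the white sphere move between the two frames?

3.3

The white sphere was near (3.3, 6.7) before and (6.1, 4.9) after, so it travelled √(2.8² + 1.8²) ≈ 3.3 units.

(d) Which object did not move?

the cyan cylinder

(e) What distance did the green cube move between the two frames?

2.1

The green cube was near (4.2, 2.1) before and (2.2, 2.8) after, so it travelled √(2.0² + 0.7²) ≈ 2.1 units.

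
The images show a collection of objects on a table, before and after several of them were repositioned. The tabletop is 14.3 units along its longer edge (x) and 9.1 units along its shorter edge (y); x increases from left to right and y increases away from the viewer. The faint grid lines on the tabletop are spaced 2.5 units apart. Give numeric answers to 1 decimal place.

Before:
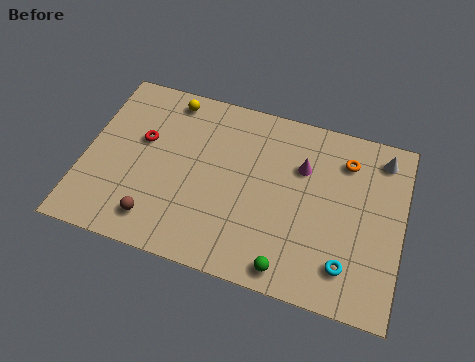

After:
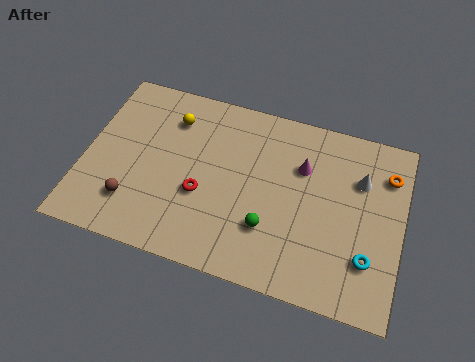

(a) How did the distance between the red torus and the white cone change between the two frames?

-3.5

They were about 10.9 units apart before and 7.4 after — 3.5 units closer together.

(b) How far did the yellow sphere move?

1.0

The yellow sphere was near (3.5, 8.0) before and (3.7, 7.0) after, so it travelled √(0.2² + 1.0²) ≈ 1.0 units.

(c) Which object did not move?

the magenta cone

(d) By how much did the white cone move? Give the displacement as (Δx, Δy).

(-0.9, -1.4)

The white cone was at about (13.2, 7.7) and moved to about (12.3, 6.3).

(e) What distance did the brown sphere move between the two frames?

1.3

From (3.5, 1.6) to (2.4, 2.2), the brown sphere covered √(1.1² + 0.6²) ≈ 1.3 units.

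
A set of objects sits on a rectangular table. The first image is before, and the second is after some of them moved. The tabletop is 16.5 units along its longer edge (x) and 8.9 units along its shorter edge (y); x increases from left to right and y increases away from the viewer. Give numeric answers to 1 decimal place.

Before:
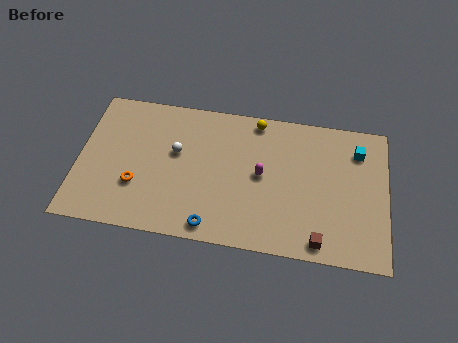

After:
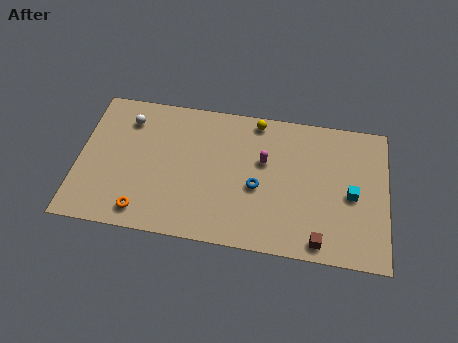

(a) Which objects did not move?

the brown cube and the yellow sphere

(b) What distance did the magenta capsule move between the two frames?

0.9

The magenta capsule moved from about (9.8, 4.6) to (9.9, 5.5), a distance of √(0.1² + 0.9²) ≈ 0.9.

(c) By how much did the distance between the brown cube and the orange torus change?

-0.6

They were about 10.0 units apart before and 9.4 after — 0.6 units closer together.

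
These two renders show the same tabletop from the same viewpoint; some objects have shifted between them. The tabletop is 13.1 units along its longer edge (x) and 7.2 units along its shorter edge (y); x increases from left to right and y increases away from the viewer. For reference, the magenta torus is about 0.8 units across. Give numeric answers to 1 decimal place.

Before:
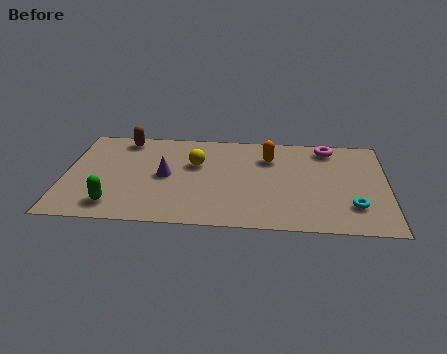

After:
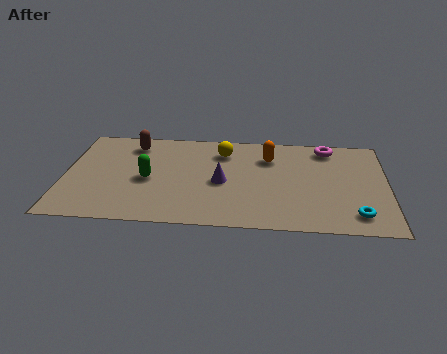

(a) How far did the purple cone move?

2.3

From (4.1, 3.6) to (6.4, 3.3), the purple cone covered √(2.3² + 0.3²) ≈ 2.3 units.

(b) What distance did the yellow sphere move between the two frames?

1.5

The yellow sphere was near (5.3, 4.6) before and (6.4, 5.6) after, so it travelled √(1.1² + 1.0²) ≈ 1.5 units.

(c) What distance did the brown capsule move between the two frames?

0.6

From (2.3, 6.3) to (2.7, 5.9), the brown capsule covered √(0.4² + 0.4²) ≈ 0.6 units.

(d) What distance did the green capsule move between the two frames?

2.4

The green capsule moved from about (2.1, 1.3) to (3.4, 3.3), a distance of √(1.3² + 2.0²) ≈ 2.4.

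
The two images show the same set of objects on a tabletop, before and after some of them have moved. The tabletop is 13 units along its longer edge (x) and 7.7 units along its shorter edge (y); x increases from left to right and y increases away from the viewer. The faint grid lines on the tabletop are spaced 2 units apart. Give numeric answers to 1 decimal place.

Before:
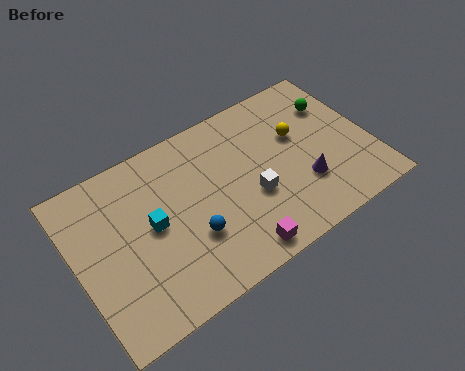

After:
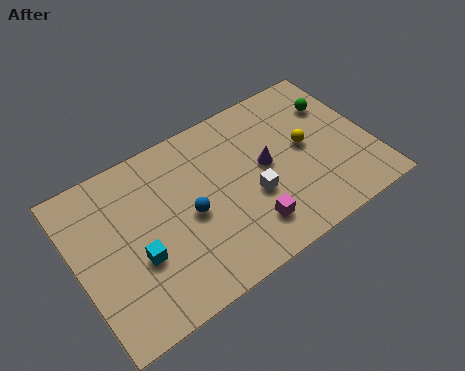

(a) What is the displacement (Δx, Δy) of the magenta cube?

(0.7, 0.8)

The magenta cube was at about (6.5, 0.9) and moved to about (7.2, 1.7).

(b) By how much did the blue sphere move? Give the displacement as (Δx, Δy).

(0.1, 1.0)

The blue sphere was at about (4.8, 2.6) and moved to about (4.9, 3.6).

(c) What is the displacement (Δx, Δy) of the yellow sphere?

(0.2, -0.7)

From the two frames, the yellow sphere sits at roughly (10.0, 4.8) before and (10.2, 4.1) after.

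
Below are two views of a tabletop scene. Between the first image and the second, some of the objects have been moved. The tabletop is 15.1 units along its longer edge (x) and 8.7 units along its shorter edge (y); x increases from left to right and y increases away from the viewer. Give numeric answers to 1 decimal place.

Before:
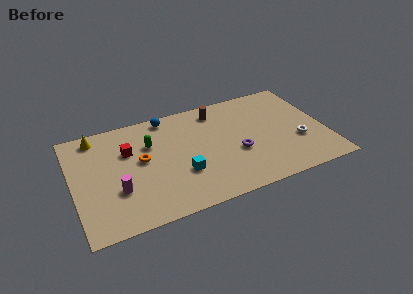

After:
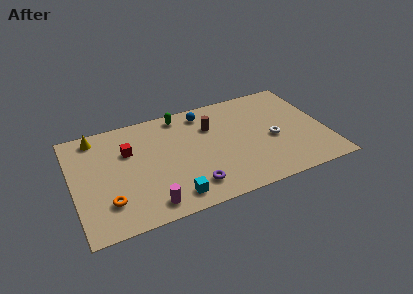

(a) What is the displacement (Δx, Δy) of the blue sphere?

(2.2, -0.4)

The blue sphere started near (5.9, 7.8) and ended near (8.1, 7.4).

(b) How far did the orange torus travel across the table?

3.4

The orange torus was near (4.1, 4.8) before and (1.9, 2.2) after, so it travelled √(2.2² + 2.6²) ≈ 3.4 units.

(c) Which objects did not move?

the red cube and the yellow cone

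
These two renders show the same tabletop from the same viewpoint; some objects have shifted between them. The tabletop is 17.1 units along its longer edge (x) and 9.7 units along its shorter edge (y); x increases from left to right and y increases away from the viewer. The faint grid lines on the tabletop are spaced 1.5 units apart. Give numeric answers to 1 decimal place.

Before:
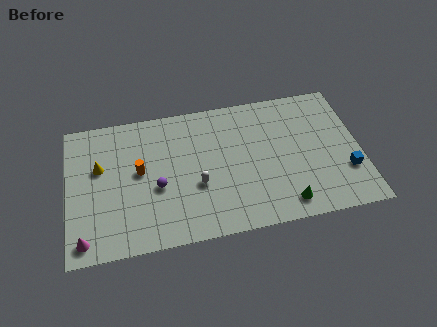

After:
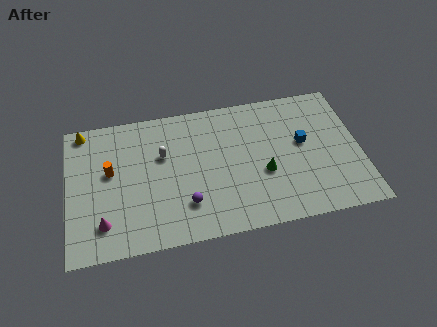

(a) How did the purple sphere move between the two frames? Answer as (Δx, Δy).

(1.6, -1.5)

The purple sphere started near (5.2, 4.0) and ended near (6.8, 2.5).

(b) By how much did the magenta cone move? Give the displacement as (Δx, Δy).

(1.1, 0.9)

From the two frames, the magenta cone sits at roughly (0.9, 1.2) before and (2.0, 2.1) after.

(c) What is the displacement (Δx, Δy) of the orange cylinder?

(-1.7, 0.3)

From the two frames, the orange cylinder sits at roughly (4.2, 5.3) before and (2.5, 5.6) after.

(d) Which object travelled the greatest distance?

the blue cube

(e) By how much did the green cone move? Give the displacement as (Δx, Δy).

(-1.1, 2.4)

From the two frames, the green cone sits at roughly (12.5, 1.4) before and (11.4, 3.8) after.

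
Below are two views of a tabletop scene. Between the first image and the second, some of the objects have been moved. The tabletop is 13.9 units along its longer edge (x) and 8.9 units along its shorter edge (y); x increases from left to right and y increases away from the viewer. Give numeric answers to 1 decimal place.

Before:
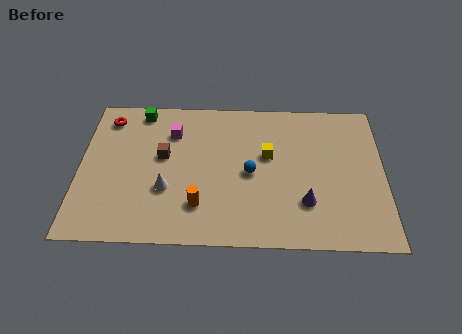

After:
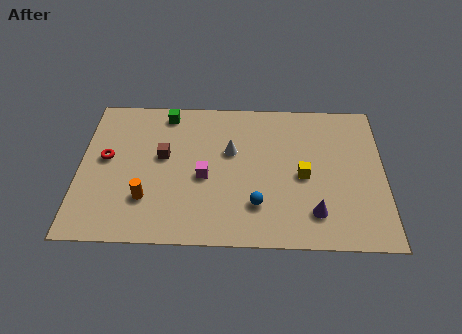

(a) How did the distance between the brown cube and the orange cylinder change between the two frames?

-0.7

Before: roughly 3.4 units apart; after: 2.7. That's 0.7 units closer together.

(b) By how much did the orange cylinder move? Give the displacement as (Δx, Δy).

(-2.4, 0.3)

The orange cylinder was at about (5.5, 2.2) and moved to about (3.1, 2.5).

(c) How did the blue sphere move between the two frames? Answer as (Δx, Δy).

(0.3, -1.9)

The blue sphere was at about (7.8, 4.2) and moved to about (8.1, 2.3).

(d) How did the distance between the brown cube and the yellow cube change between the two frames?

+1.7

They were about 4.8 units apart before and 6.5 after — 1.7 units further apart.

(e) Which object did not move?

the brown cube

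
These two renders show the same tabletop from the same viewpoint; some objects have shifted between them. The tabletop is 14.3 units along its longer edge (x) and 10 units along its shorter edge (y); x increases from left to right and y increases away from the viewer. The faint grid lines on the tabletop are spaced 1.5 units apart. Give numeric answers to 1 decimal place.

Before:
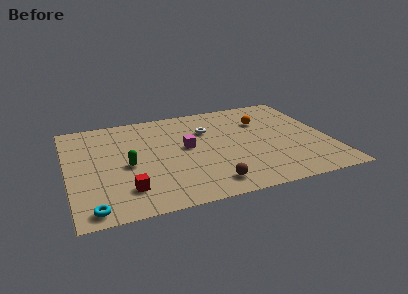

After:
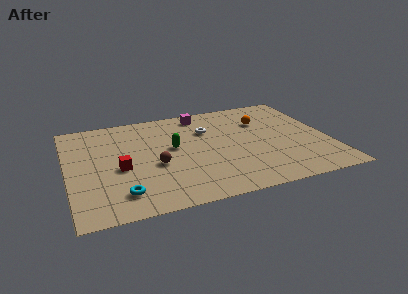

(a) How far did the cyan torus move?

1.8

The cyan torus moved from about (1.1, 1.0) to (2.7, 1.9), a distance of √(1.6² + 0.9²) ≈ 1.8.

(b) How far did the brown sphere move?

3.7

The brown sphere moved from about (7.4, 1.5) to (4.7, 4.1), a distance of √(2.7² + 2.6²) ≈ 3.7.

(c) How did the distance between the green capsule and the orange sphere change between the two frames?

-2.8

The distance was about 8.1 in the first image and 5.3 in the second, so they moved 2.8 units closer together.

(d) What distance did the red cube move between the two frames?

2.1

The red cube was near (3.0, 2.2) before and (2.8, 4.3) after, so it travelled √(0.2² + 2.1²) ≈ 2.1 units.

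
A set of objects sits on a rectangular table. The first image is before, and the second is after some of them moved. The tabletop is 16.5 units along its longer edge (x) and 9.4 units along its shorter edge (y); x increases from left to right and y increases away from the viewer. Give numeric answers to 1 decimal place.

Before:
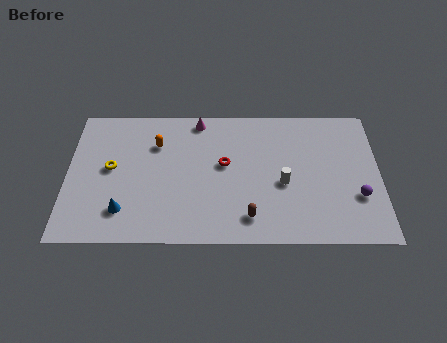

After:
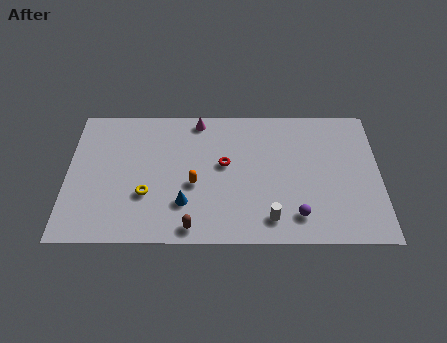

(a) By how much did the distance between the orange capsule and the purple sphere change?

-5.4

The distance was about 11.2 in the first image and 5.8 in the second, so they moved 5.4 units closer together.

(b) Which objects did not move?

the magenta cone and the red torus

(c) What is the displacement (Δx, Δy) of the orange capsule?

(2.0, -2.8)

From the two frames, the orange capsule sits at roughly (4.7, 6.7) before and (6.7, 3.9) after.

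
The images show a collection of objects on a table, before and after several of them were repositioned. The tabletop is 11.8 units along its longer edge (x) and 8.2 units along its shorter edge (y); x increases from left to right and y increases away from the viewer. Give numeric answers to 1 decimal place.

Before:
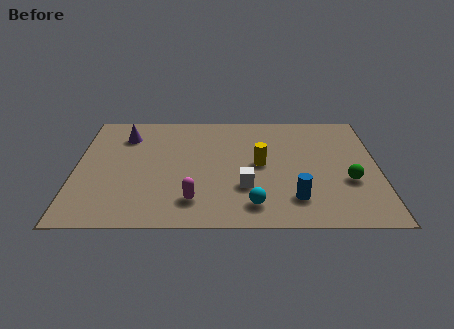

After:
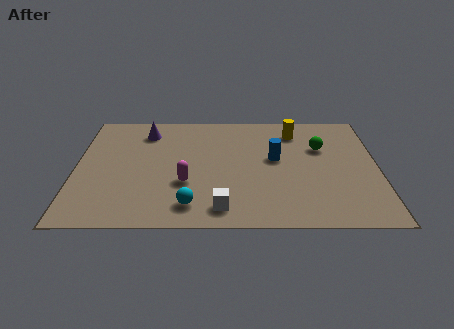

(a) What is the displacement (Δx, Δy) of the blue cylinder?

(-0.7, 2.8)

The blue cylinder started near (8.5, 1.8) and ended near (7.8, 4.6).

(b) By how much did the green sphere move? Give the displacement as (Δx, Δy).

(-1.0, 2.4)

The green sphere was at about (10.6, 3.0) and moved to about (9.6, 5.4).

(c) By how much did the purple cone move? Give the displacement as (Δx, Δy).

(0.8, 0.3)

From the two frames, the purple cone sits at roughly (1.9, 6.3) before and (2.7, 6.6) after.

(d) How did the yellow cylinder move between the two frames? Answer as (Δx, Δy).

(1.4, 2.4)

The yellow cylinder was at about (7.2, 4.2) and moved to about (8.6, 6.6).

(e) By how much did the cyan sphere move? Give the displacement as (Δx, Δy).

(-2.4, 0.0)

The cyan sphere started near (6.9, 1.4) and ended near (4.5, 1.4).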